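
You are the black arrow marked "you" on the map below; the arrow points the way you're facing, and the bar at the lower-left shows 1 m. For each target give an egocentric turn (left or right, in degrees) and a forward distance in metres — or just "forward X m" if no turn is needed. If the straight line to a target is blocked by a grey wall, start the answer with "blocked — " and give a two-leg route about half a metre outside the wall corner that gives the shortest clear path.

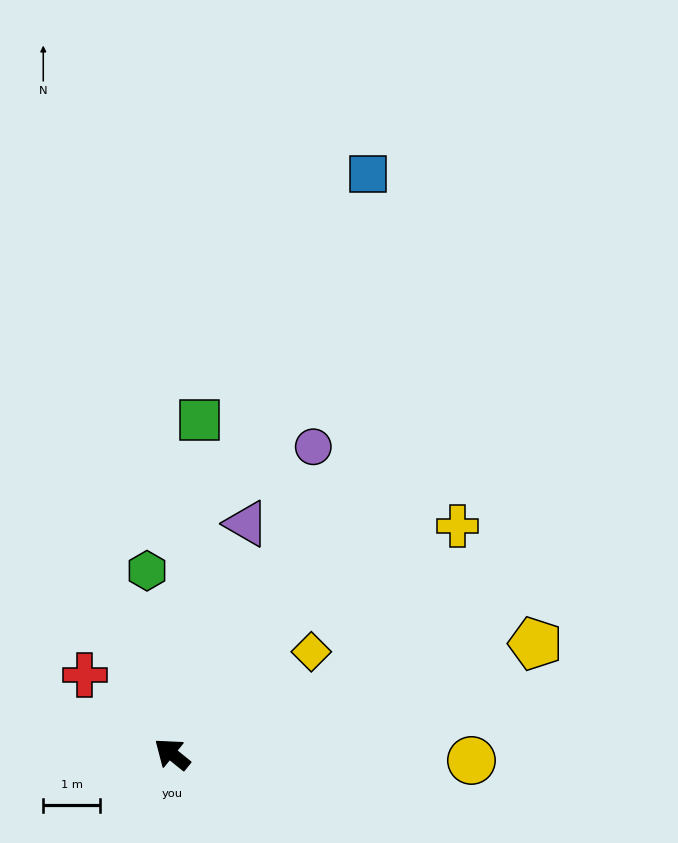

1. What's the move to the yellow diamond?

turn right 105°, forward 3.0 m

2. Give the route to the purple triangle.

turn right 69°, forward 4.3 m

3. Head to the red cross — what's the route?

turn right 3°, forward 2.1 m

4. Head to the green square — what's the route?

turn right 56°, forward 5.9 m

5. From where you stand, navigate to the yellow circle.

turn right 142°, forward 5.3 m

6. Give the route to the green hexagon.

turn right 43°, forward 3.3 m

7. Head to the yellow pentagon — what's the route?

turn right 124°, forward 6.7 m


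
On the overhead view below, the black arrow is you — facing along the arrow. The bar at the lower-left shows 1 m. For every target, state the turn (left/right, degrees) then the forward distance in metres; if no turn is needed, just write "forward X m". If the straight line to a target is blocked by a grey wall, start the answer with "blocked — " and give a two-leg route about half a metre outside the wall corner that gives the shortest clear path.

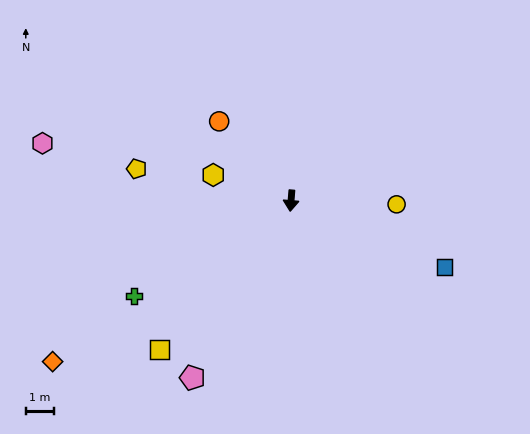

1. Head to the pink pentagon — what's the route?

turn right 24°, forward 7.2 m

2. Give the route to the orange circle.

turn right 133°, forward 3.8 m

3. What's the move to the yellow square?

turn right 37°, forward 7.1 m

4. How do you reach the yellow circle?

turn left 93°, forward 3.8 m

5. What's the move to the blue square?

turn left 71°, forward 5.9 m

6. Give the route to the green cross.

turn right 54°, forward 6.5 m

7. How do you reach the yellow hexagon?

turn right 104°, forward 2.9 m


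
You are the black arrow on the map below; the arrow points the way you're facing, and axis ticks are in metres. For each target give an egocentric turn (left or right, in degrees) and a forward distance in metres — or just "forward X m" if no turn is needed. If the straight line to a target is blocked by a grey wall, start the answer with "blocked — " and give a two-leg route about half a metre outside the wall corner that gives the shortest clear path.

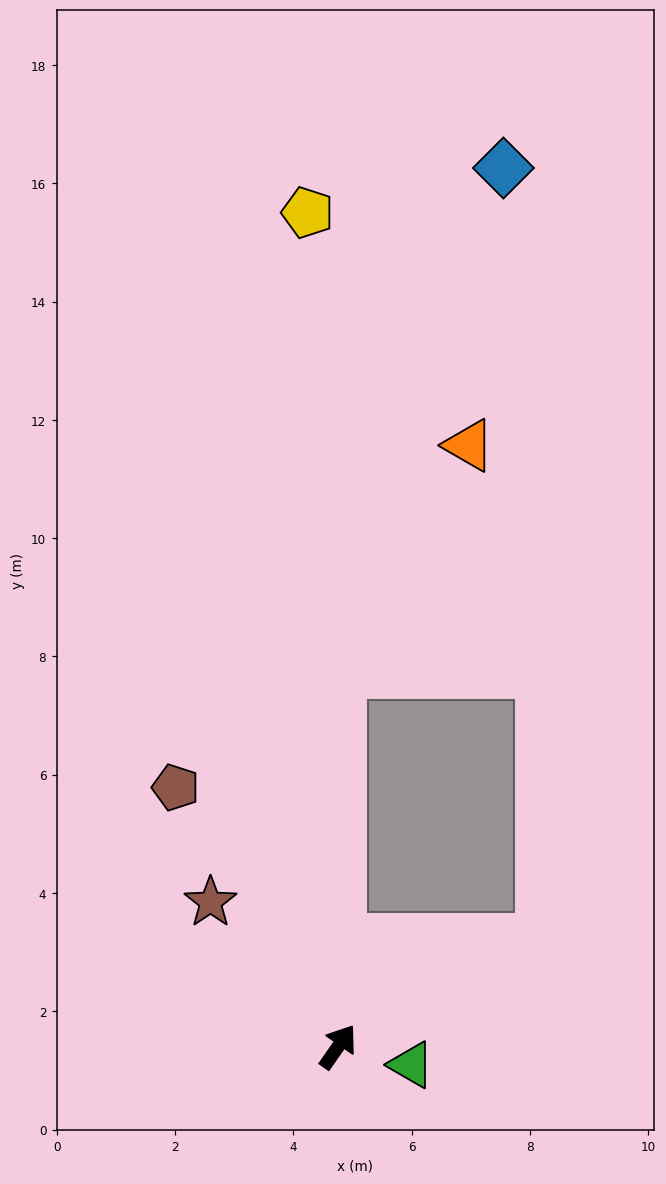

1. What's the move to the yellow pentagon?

turn left 37°, forward 14.1 m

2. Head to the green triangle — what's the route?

turn right 69°, forward 1.3 m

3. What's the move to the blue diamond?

blocked — turn left 34°, forward 6.3 m, then turn right 17°, forward 9.0 m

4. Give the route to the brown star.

turn left 76°, forward 3.3 m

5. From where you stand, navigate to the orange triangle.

blocked — turn left 34°, forward 6.3 m, then turn right 28°, forward 4.4 m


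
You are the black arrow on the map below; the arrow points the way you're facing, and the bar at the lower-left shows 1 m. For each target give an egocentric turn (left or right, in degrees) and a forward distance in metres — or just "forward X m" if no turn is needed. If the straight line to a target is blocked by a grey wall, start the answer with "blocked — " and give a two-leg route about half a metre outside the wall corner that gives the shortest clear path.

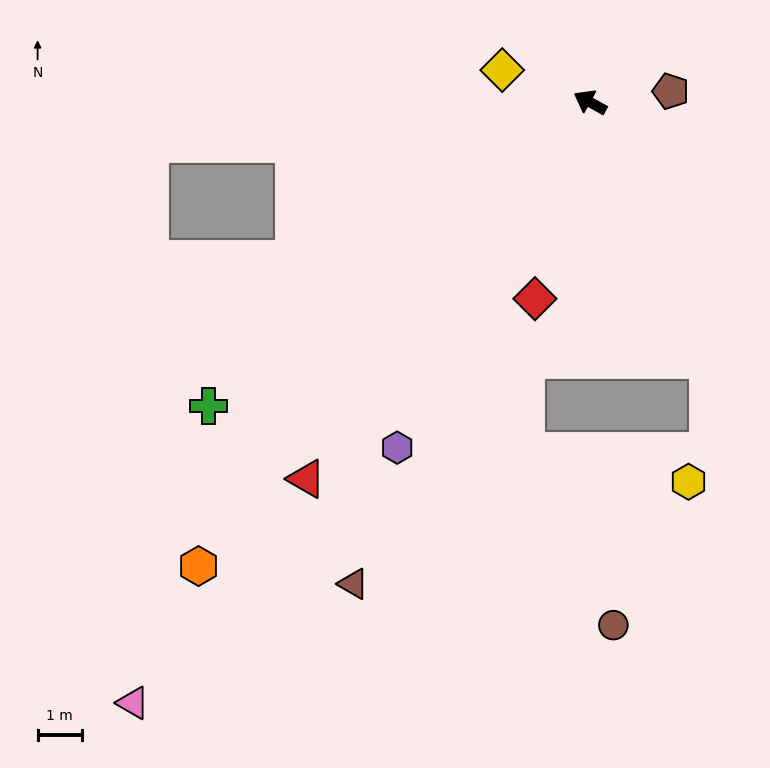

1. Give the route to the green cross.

turn left 67°, forward 11.1 m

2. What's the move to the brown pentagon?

turn right 143°, forward 1.8 m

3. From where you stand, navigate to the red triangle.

turn left 82°, forward 10.7 m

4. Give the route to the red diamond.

turn left 103°, forward 4.6 m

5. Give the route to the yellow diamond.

turn left 9°, forward 2.1 m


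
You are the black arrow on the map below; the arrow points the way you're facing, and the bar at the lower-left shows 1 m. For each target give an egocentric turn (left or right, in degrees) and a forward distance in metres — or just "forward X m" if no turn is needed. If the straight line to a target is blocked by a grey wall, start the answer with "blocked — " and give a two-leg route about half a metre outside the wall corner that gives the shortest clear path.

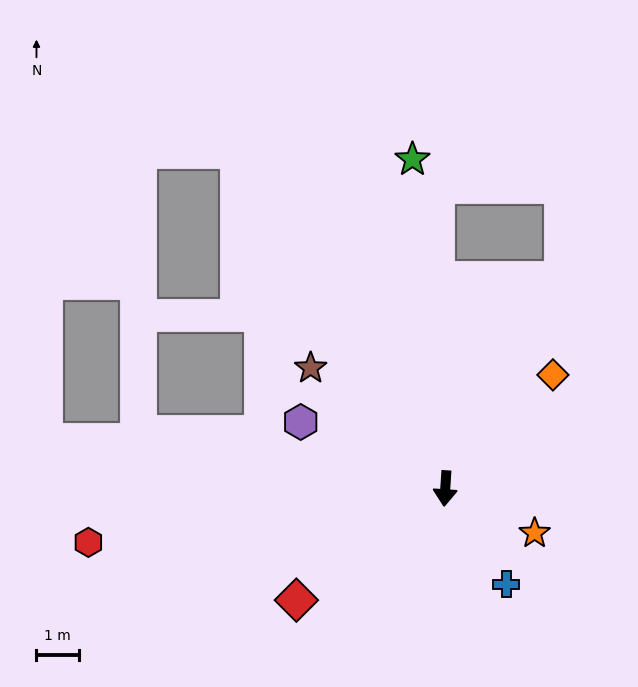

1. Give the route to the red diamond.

turn right 49°, forward 4.4 m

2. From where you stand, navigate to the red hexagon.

turn right 78°, forward 8.5 m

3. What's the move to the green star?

turn right 171°, forward 7.8 m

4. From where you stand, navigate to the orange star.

turn left 67°, forward 2.4 m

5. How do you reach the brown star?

turn right 128°, forward 4.3 m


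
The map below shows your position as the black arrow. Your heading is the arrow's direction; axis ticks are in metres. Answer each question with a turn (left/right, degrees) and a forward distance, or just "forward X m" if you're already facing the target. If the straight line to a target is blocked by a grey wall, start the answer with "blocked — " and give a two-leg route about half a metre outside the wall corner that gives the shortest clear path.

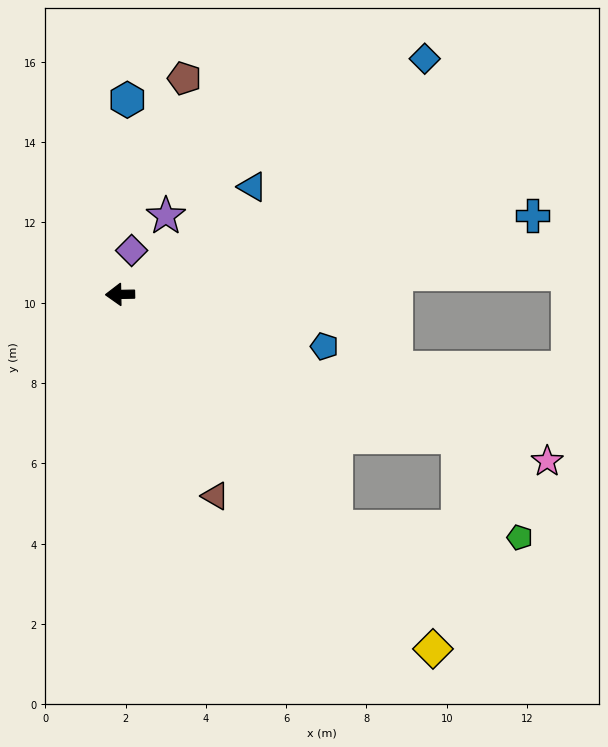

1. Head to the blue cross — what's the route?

turn right 170°, forward 10.5 m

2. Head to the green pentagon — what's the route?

blocked — turn left 156°, forward 9.1 m, then turn right 36°, forward 2.9 m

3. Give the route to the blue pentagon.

turn left 165°, forward 5.2 m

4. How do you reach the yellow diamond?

turn left 130°, forward 11.8 m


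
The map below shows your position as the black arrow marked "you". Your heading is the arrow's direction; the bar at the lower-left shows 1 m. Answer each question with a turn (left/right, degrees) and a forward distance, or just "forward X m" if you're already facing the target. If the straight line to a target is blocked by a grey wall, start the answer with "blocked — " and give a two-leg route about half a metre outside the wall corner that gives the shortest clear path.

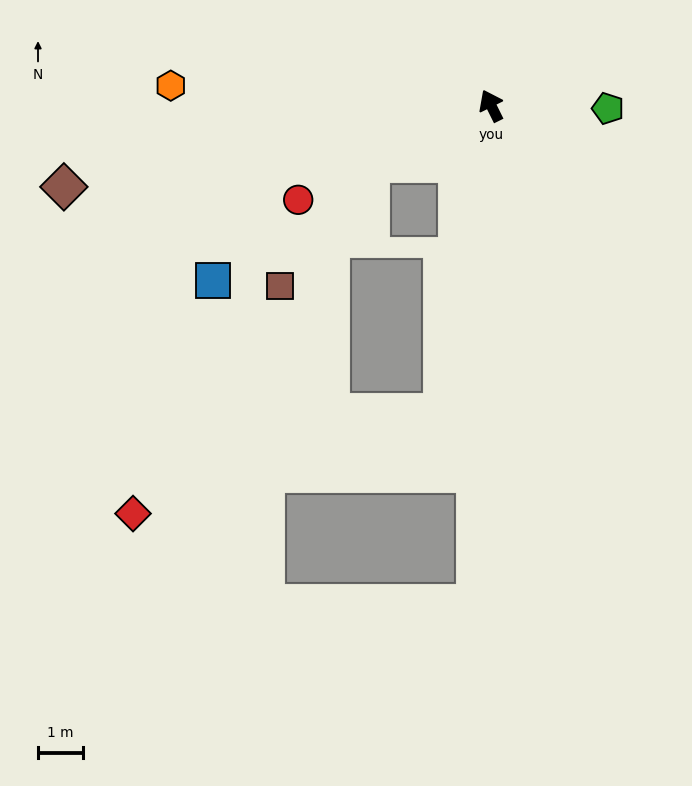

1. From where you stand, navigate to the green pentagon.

turn right 118°, forward 2.6 m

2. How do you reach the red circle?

turn left 90°, forward 4.8 m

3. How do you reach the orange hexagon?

turn left 60°, forward 7.1 m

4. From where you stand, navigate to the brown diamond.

turn left 74°, forward 9.7 m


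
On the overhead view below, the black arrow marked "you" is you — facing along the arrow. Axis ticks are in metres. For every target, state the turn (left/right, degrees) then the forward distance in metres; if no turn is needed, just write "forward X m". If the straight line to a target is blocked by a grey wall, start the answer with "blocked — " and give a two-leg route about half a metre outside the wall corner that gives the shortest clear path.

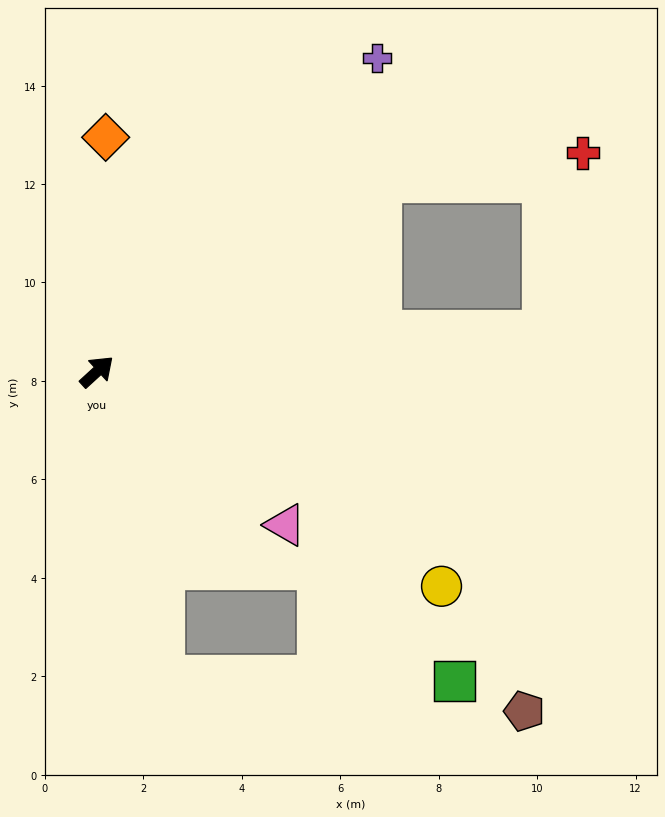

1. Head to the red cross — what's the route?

blocked — turn right 9°, forward 6.9 m, then turn right 25°, forward 4.1 m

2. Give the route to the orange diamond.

turn left 45°, forward 4.8 m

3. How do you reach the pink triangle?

turn right 82°, forward 4.9 m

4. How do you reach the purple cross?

turn left 6°, forward 8.5 m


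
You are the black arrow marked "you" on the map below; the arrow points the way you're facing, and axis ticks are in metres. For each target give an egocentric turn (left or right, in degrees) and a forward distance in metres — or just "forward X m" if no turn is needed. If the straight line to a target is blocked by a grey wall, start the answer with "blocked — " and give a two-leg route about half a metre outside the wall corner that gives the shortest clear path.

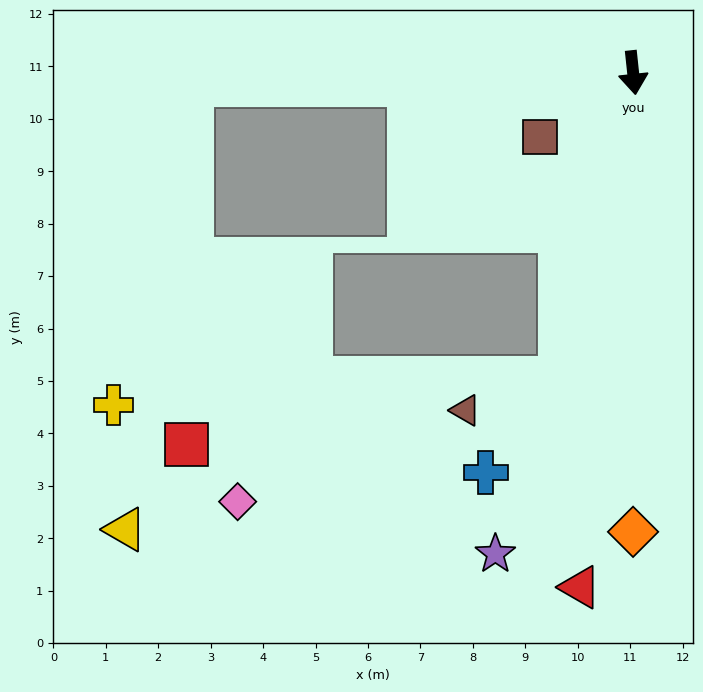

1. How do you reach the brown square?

turn right 61°, forward 2.2 m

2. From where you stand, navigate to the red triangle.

turn right 12°, forward 9.9 m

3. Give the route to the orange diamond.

turn right 6°, forward 8.8 m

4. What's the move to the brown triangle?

blocked — turn right 19°, forward 6.0 m, then turn right 58°, forward 1.9 m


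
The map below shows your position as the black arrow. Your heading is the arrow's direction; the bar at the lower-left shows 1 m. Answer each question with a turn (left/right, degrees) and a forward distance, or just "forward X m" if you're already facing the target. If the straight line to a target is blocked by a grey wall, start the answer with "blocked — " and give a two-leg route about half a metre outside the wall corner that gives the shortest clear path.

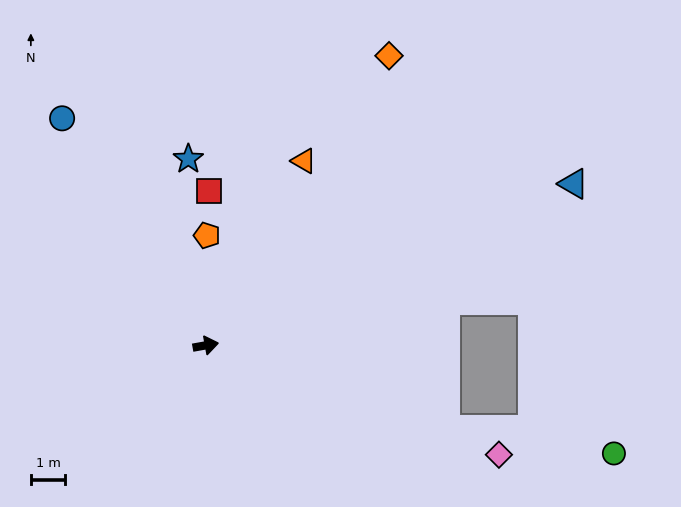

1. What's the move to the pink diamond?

turn right 31°, forward 9.1 m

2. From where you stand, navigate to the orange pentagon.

turn left 79°, forward 3.2 m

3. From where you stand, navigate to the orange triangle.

turn left 52°, forward 6.1 m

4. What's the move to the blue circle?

turn left 112°, forward 7.9 m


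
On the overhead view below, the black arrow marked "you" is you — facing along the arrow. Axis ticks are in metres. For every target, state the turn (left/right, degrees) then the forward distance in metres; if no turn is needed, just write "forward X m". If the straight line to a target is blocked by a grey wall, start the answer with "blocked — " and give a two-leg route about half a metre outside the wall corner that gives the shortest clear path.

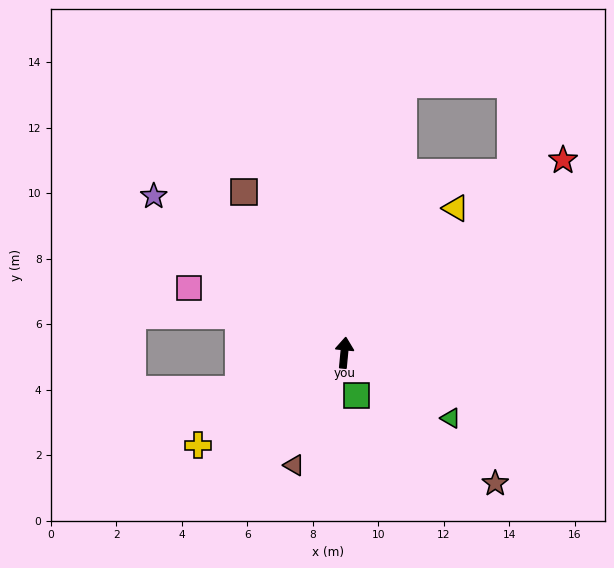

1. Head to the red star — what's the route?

turn right 43°, forward 8.9 m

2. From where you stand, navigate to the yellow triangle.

turn right 32°, forward 5.6 m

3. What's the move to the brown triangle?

turn left 161°, forward 3.8 m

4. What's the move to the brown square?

turn left 37°, forward 5.8 m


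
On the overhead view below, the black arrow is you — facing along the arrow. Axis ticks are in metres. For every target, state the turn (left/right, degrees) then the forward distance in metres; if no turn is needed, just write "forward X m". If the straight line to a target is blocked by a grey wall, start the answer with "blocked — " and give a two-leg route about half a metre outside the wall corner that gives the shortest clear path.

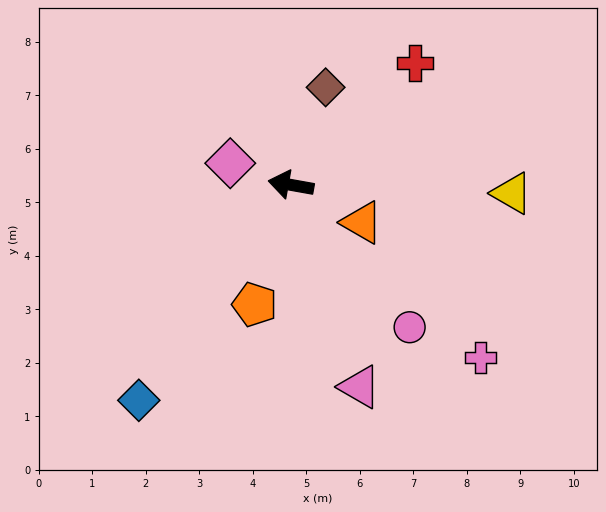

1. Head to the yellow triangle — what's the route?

turn right 172°, forward 4.1 m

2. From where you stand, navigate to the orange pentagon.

turn left 83°, forward 2.3 m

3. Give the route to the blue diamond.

turn left 65°, forward 4.9 m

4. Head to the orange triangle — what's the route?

turn left 162°, forward 1.5 m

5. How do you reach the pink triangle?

turn left 119°, forward 4.0 m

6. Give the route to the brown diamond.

turn right 99°, forward 1.9 m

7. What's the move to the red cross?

turn right 125°, forward 3.3 m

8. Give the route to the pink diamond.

turn right 10°, forward 1.2 m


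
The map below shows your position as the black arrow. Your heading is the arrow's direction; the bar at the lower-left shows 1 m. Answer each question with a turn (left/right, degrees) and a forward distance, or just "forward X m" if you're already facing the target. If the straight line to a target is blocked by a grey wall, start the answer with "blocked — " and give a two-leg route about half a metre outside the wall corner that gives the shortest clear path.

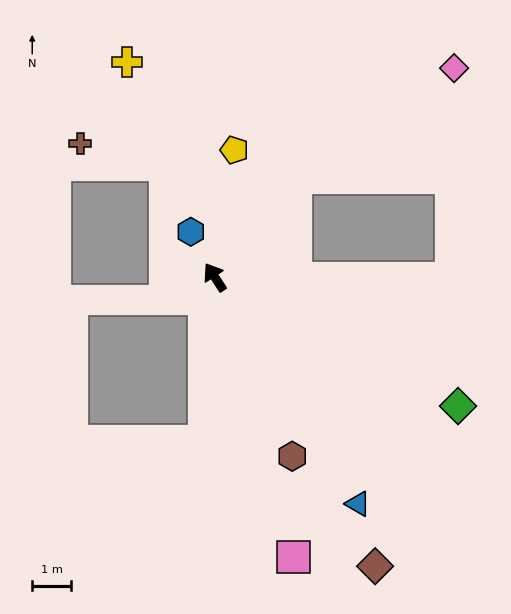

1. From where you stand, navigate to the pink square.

turn left 163°, forward 7.5 m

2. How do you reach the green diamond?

turn right 151°, forward 7.1 m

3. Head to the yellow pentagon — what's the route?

turn right 42°, forward 3.3 m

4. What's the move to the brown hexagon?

turn left 170°, forward 5.1 m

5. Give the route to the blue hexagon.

turn right 5°, forward 1.3 m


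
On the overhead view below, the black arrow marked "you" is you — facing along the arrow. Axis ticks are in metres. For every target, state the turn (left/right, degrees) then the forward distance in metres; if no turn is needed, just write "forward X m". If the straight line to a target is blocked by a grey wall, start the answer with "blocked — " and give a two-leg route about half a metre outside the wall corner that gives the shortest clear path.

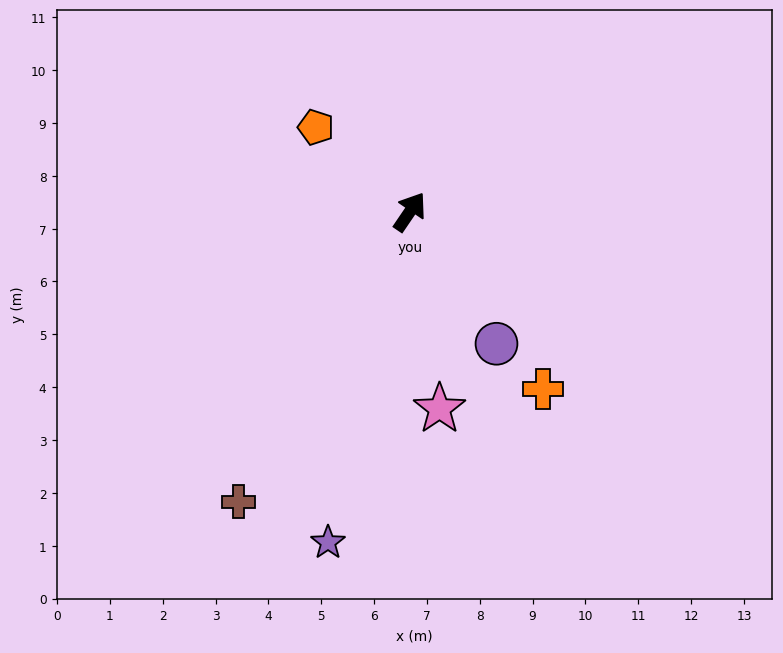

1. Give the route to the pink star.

turn right 137°, forward 3.8 m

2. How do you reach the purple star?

turn right 160°, forward 6.4 m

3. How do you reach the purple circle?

turn right 112°, forward 3.0 m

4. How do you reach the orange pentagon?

turn left 82°, forward 2.4 m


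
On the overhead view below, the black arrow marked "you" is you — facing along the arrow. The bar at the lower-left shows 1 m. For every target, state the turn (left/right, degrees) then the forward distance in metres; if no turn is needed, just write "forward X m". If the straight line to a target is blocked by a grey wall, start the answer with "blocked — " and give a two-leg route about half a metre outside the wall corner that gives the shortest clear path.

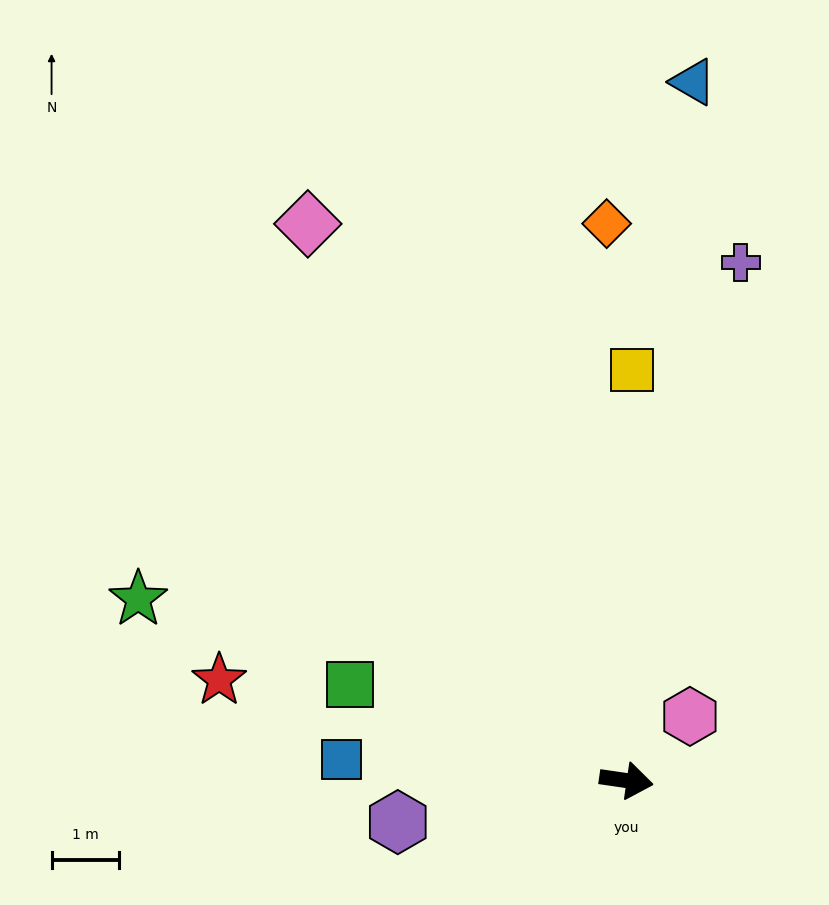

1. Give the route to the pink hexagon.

turn left 54°, forward 1.3 m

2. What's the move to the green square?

turn left 169°, forward 4.3 m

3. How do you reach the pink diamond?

turn left 128°, forward 9.5 m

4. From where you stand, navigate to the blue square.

turn right 176°, forward 4.2 m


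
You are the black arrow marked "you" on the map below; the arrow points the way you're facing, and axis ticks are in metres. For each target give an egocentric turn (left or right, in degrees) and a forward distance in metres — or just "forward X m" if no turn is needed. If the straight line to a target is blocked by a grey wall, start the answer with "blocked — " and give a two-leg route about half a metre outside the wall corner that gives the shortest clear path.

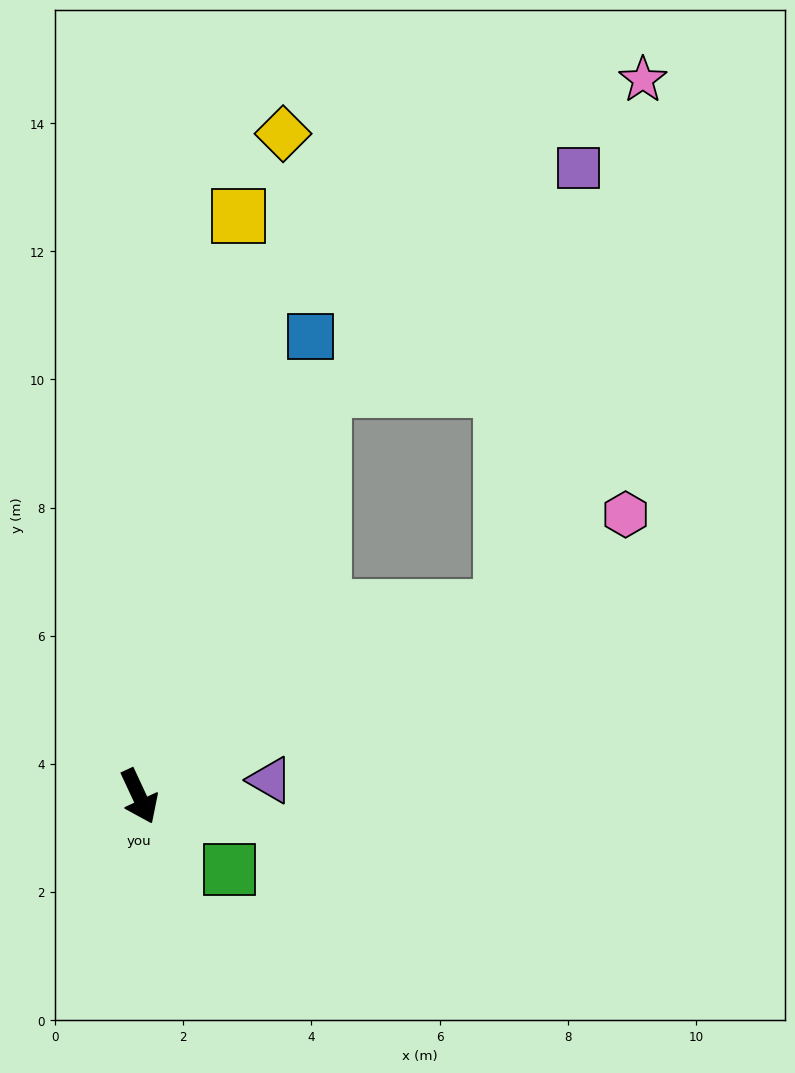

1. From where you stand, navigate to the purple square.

blocked — turn left 130°, forward 7.0 m, then turn right 24°, forward 5.3 m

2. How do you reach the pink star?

blocked — turn left 93°, forward 6.4 m, then turn left 47°, forward 8.5 m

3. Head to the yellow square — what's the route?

turn left 145°, forward 9.2 m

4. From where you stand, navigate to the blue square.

turn left 135°, forward 7.7 m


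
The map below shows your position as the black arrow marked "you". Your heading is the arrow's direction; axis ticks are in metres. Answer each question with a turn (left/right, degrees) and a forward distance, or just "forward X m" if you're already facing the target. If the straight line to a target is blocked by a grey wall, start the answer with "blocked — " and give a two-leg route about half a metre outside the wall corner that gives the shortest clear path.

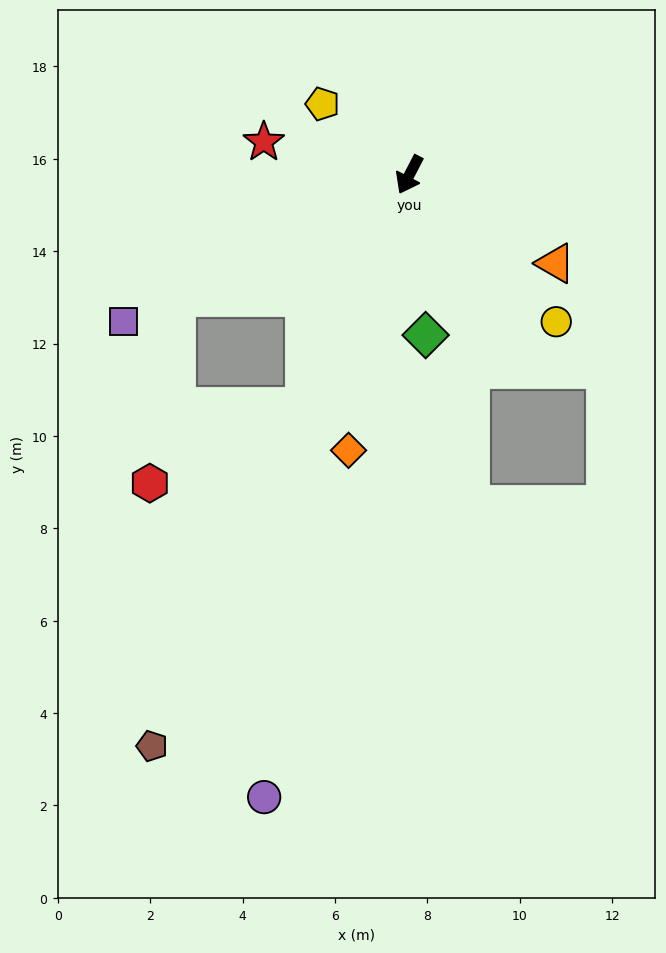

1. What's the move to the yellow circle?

turn left 72°, forward 4.5 m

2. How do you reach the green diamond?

turn left 33°, forward 3.5 m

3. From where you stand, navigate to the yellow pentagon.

turn right 102°, forward 2.4 m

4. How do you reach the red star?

turn right 75°, forward 3.2 m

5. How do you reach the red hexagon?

blocked — turn left 3°, forward 5.5 m, then turn right 39°, forward 3.7 m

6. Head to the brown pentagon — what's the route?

turn left 3°, forward 13.6 m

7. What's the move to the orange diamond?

turn left 15°, forward 6.1 m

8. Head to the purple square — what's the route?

turn right 35°, forward 7.0 m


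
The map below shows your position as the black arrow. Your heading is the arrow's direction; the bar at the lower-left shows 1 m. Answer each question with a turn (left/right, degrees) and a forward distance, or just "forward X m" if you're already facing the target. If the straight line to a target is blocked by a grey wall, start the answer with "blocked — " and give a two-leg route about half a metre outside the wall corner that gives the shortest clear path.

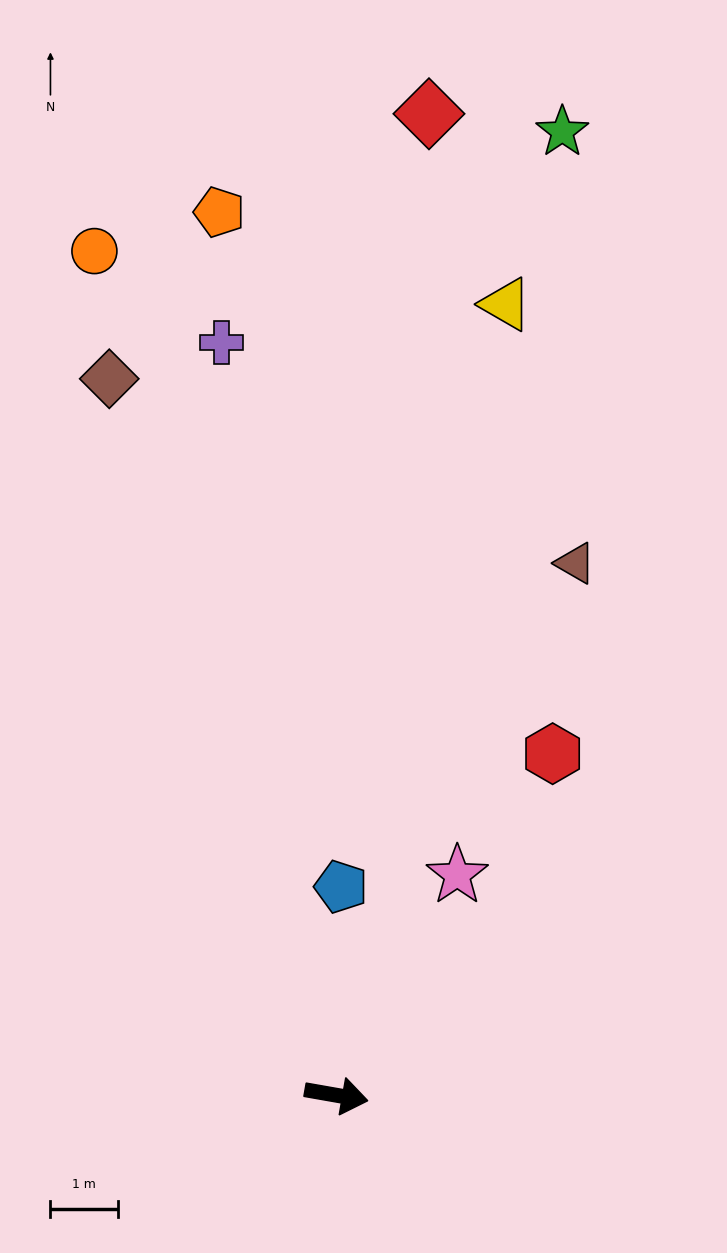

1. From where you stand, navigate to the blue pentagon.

turn left 99°, forward 3.1 m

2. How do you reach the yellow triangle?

turn left 88°, forward 12.0 m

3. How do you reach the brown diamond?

turn left 118°, forward 11.1 m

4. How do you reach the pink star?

turn left 71°, forward 3.7 m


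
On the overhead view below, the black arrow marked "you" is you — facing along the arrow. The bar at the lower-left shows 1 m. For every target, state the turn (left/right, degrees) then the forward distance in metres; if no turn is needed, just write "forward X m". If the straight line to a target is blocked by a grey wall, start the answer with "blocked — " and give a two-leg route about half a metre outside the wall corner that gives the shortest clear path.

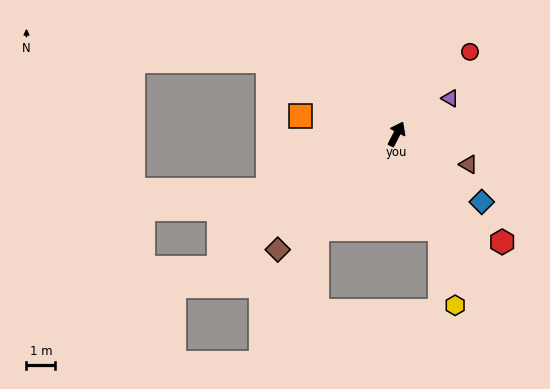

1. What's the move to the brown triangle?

turn right 86°, forward 2.7 m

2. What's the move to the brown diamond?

turn left 161°, forward 5.8 m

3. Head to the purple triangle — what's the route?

turn right 29°, forward 2.2 m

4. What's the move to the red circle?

turn right 15°, forward 3.8 m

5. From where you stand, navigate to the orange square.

turn left 107°, forward 3.4 m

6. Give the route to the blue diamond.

turn right 101°, forward 3.8 m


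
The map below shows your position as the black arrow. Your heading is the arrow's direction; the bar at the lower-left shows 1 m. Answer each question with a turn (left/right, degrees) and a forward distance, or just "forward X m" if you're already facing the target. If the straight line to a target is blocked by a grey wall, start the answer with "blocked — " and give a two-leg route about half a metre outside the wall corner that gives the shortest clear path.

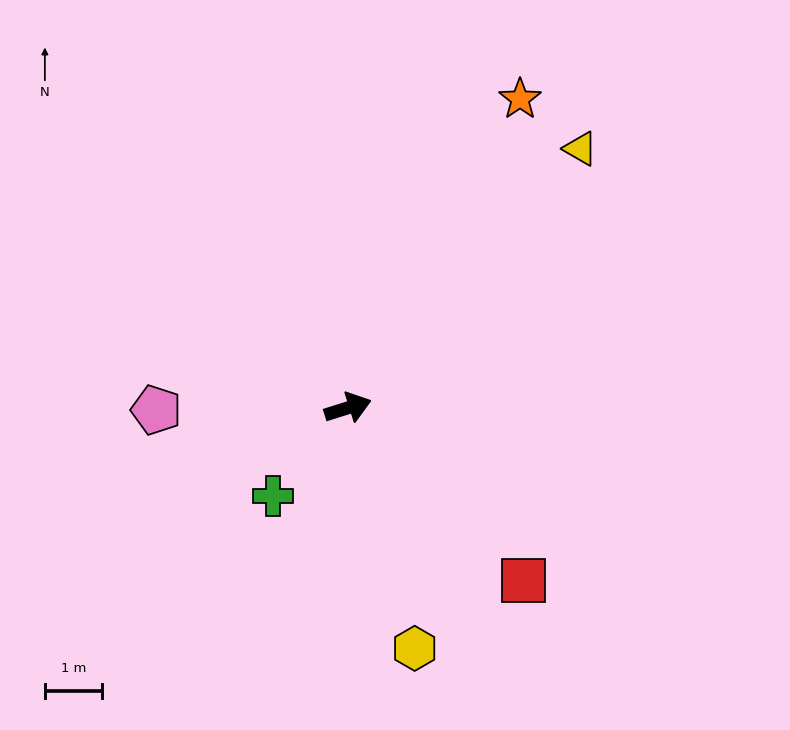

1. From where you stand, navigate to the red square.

turn right 62°, forward 4.3 m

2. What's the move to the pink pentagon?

turn left 163°, forward 3.3 m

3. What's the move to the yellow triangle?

turn left 31°, forward 6.1 m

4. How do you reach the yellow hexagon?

turn right 92°, forward 4.4 m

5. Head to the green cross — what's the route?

turn right 148°, forward 2.0 m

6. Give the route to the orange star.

turn left 43°, forward 6.2 m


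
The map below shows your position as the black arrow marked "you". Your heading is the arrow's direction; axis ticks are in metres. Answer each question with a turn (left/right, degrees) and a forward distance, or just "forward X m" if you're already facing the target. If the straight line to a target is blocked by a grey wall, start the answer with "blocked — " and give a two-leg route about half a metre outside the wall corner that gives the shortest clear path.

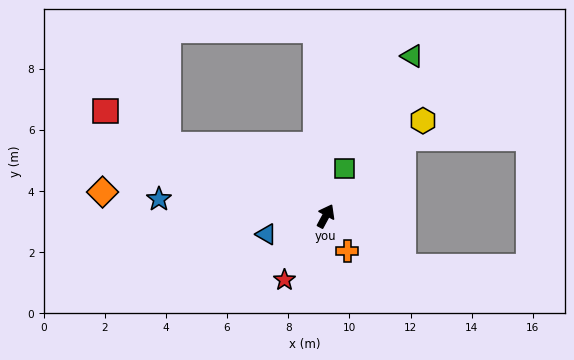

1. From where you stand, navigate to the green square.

turn left 6°, forward 1.7 m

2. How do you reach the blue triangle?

turn left 135°, forward 2.0 m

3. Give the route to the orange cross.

turn right 120°, forward 1.3 m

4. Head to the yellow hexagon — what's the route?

turn right 17°, forward 4.5 m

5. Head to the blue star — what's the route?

turn left 113°, forward 5.5 m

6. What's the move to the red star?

turn left 175°, forward 2.5 m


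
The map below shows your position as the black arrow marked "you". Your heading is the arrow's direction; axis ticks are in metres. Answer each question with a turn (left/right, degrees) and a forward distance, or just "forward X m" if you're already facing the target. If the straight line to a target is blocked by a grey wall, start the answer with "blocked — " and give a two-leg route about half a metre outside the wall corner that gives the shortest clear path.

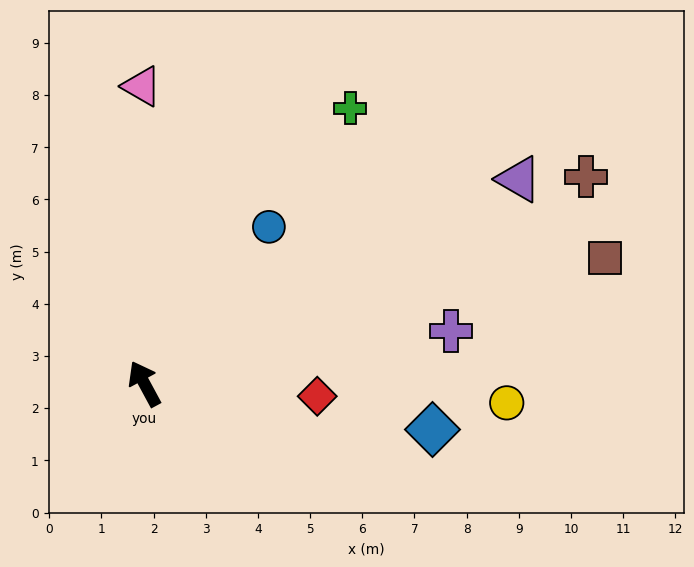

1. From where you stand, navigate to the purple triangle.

turn right 90°, forward 8.2 m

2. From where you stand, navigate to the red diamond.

turn right 123°, forward 3.3 m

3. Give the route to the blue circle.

turn right 67°, forward 3.8 m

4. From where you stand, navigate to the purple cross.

turn right 109°, forward 6.0 m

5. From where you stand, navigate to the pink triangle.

turn right 28°, forward 5.7 m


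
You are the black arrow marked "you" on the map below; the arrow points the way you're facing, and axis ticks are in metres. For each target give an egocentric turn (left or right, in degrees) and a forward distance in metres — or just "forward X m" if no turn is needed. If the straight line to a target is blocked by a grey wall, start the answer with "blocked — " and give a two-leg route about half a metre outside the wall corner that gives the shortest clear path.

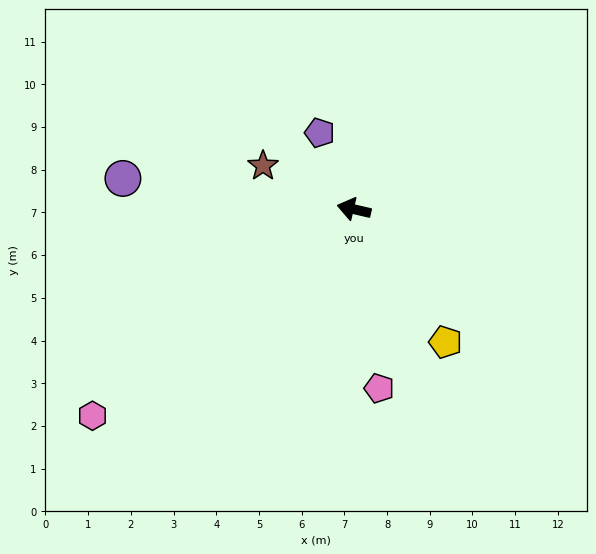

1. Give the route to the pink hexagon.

turn left 51°, forward 7.8 m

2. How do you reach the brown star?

turn right 13°, forward 2.4 m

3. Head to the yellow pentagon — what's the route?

turn left 138°, forward 3.8 m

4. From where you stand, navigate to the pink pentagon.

turn left 111°, forward 4.2 m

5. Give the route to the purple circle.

turn left 5°, forward 5.5 m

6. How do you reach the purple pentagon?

turn right 53°, forward 2.0 m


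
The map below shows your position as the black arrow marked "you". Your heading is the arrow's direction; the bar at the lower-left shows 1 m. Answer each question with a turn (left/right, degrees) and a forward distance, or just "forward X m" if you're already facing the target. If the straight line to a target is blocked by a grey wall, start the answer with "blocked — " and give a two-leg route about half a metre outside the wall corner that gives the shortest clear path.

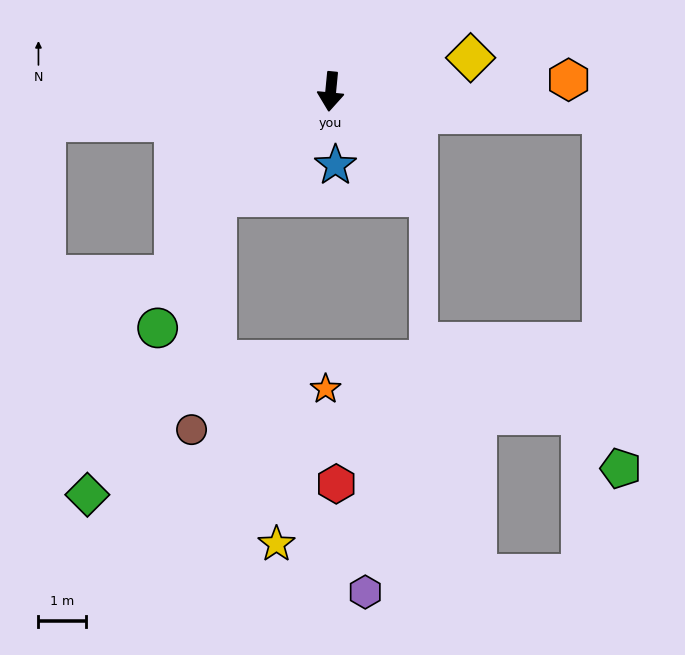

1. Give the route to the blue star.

turn left 9°, forward 1.6 m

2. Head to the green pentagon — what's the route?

blocked — turn left 91°, forward 5.8 m, then turn right 82°, forward 7.5 m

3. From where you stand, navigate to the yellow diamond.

turn left 109°, forward 3.0 m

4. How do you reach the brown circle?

blocked — turn right 42°, forward 3.3 m, then turn left 41°, forward 5.0 m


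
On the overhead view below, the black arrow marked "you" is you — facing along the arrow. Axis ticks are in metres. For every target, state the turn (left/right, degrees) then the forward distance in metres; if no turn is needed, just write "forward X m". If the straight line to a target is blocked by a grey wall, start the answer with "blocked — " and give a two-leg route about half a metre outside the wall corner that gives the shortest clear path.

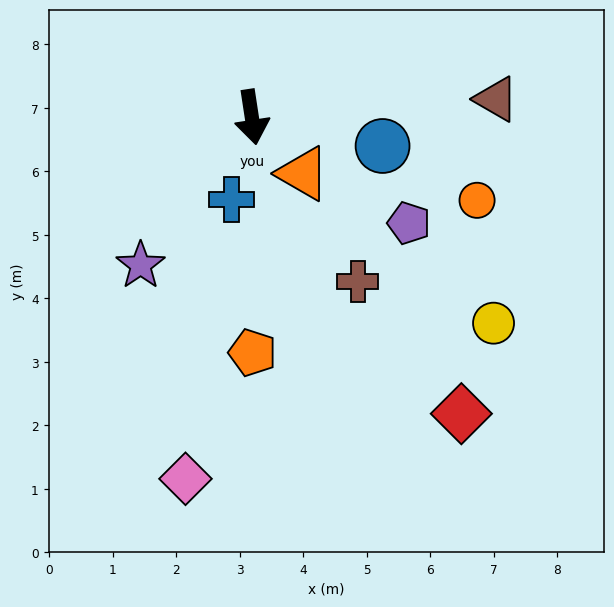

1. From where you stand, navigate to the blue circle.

turn left 69°, forward 2.1 m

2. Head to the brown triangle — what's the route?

turn left 86°, forward 3.9 m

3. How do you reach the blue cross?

turn right 23°, forward 1.3 m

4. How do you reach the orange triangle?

turn left 34°, forward 1.2 m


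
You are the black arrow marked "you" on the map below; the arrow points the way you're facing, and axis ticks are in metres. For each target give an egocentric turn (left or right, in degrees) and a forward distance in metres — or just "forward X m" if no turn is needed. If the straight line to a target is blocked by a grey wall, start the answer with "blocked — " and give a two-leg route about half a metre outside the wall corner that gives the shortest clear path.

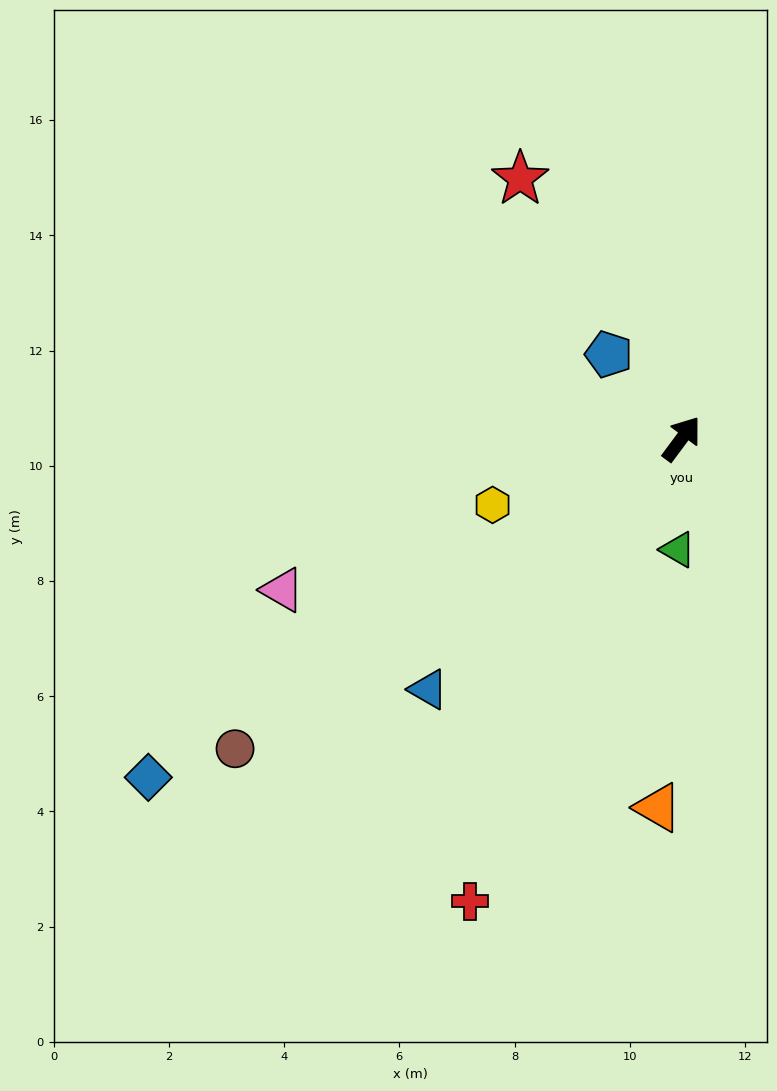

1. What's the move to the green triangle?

turn right 145°, forward 1.9 m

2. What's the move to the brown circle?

turn left 161°, forward 9.4 m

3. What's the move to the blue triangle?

turn left 171°, forward 6.2 m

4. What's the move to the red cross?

turn right 168°, forward 8.8 m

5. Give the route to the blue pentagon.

turn left 77°, forward 1.9 m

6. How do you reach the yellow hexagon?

turn left 146°, forward 3.5 m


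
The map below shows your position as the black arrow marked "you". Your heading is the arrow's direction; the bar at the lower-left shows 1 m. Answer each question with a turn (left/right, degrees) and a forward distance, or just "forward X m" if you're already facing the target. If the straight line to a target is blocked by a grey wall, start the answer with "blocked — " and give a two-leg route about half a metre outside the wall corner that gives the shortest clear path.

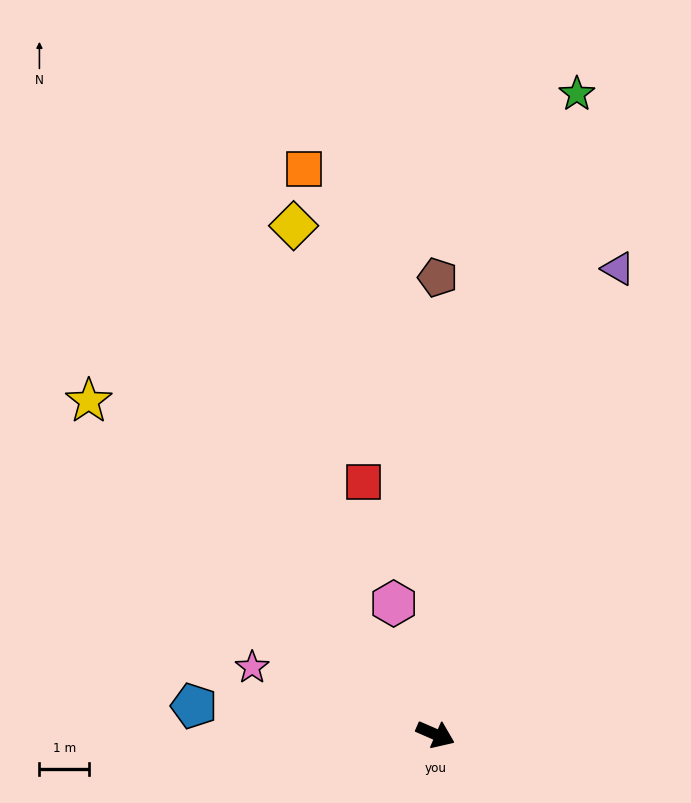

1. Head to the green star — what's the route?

turn left 101°, forward 13.2 m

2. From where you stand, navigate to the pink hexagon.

turn left 131°, forward 2.8 m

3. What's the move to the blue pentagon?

turn right 163°, forward 4.9 m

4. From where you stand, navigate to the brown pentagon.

turn left 113°, forward 9.2 m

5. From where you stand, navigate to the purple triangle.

turn left 92°, forward 10.1 m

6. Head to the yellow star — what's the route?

turn left 160°, forward 9.7 m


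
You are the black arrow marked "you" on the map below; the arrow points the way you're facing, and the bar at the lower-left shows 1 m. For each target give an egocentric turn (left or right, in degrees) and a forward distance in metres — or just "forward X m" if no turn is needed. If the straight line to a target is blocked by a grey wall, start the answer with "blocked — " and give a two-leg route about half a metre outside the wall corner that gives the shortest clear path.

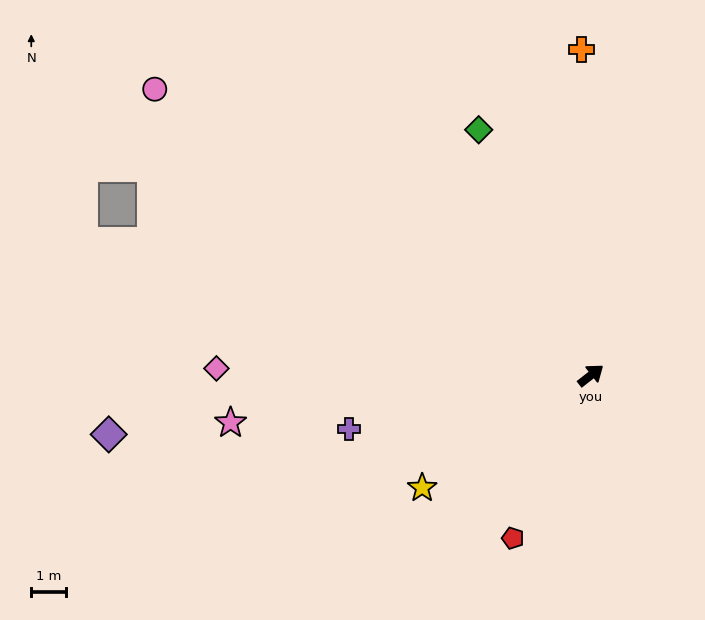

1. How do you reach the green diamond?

turn left 76°, forward 7.8 m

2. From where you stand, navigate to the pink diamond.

turn left 141°, forward 10.8 m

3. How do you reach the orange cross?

turn left 54°, forward 9.4 m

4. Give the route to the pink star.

turn left 149°, forward 10.5 m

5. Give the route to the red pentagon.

turn right 154°, forward 5.2 m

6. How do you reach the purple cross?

turn left 154°, forward 7.2 m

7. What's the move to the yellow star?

turn left 176°, forward 5.9 m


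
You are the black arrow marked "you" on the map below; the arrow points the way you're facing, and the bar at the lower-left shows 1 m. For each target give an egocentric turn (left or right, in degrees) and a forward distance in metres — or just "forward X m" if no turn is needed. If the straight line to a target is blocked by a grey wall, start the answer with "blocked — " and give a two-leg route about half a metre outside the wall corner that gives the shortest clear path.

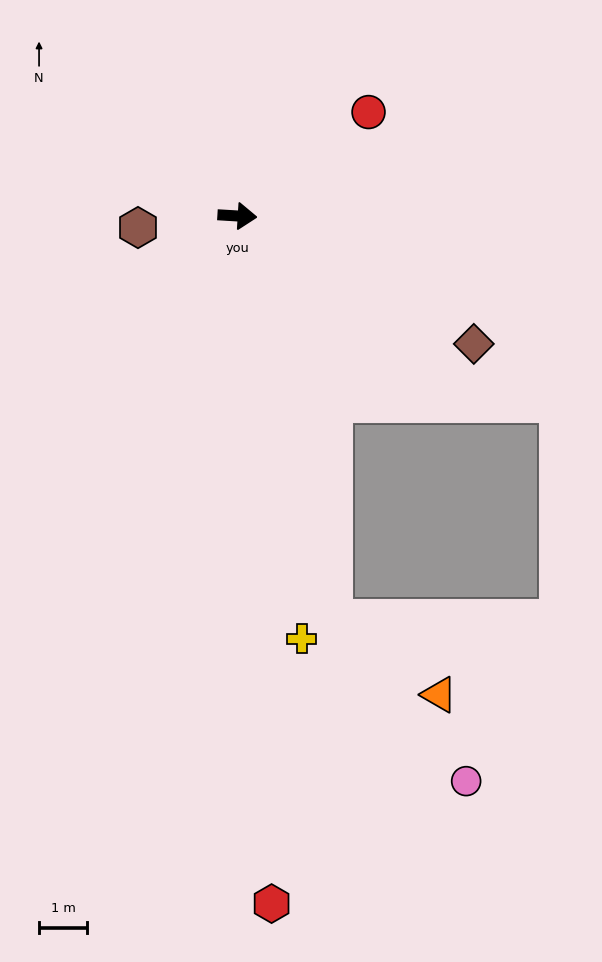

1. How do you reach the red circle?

turn left 42°, forward 3.5 m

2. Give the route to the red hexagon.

turn right 84°, forward 14.4 m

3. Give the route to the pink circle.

blocked — turn right 73°, forward 8.7 m, then turn left 26°, forward 4.4 m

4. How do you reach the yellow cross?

turn right 78°, forward 8.9 m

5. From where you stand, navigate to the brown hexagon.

turn right 170°, forward 2.1 m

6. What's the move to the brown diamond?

turn right 25°, forward 5.6 m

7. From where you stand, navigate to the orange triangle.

blocked — turn right 73°, forward 8.7 m, then turn left 41°, forward 2.7 m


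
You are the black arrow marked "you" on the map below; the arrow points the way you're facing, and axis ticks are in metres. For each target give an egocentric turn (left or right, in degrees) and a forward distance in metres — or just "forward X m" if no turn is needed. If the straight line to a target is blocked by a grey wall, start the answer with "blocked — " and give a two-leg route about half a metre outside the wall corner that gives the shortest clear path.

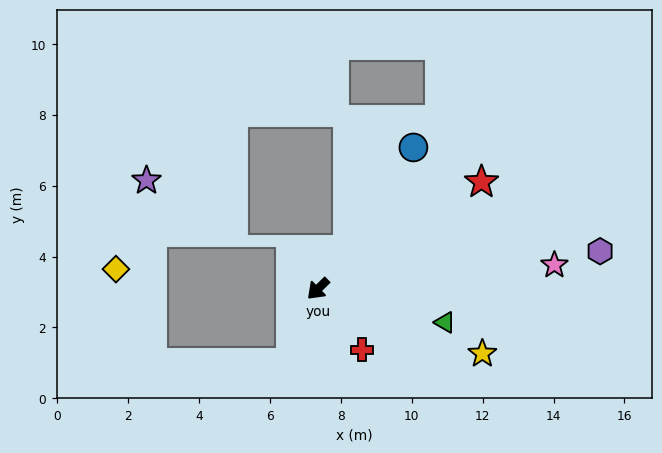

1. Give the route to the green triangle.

turn left 121°, forward 3.7 m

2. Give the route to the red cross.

turn left 81°, forward 2.1 m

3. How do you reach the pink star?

turn left 141°, forward 6.7 m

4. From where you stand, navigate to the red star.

turn left 169°, forward 5.5 m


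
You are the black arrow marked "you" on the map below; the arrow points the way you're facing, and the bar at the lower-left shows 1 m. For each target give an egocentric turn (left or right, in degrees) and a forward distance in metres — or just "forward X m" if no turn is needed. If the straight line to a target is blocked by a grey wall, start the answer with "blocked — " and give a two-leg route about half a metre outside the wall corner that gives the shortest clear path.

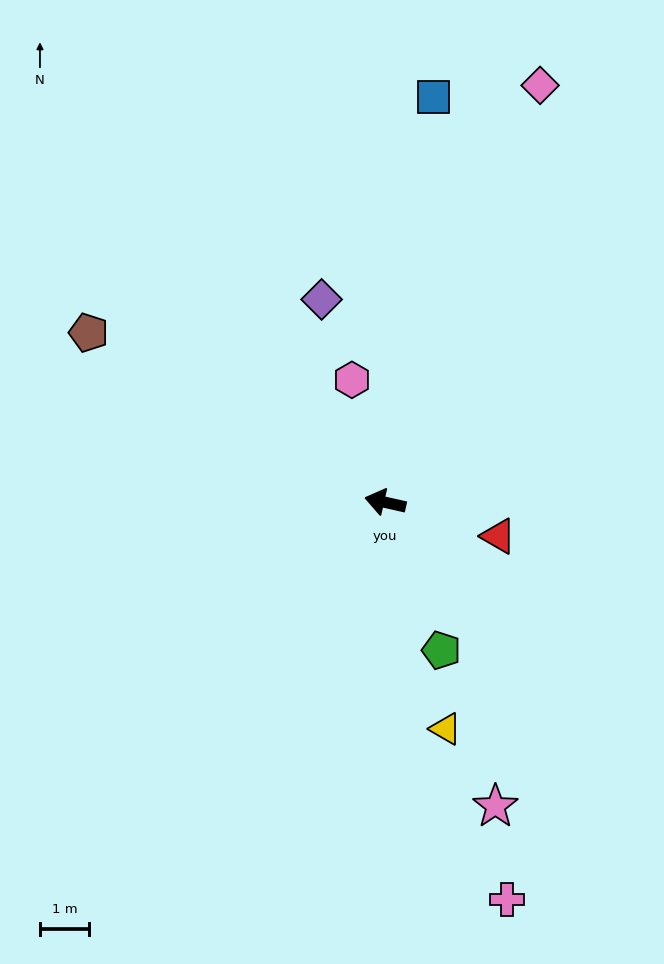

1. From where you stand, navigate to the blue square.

turn right 84°, forward 8.4 m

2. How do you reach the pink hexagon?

turn right 62°, forward 2.6 m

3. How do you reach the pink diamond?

turn right 98°, forward 9.1 m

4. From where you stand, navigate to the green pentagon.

turn left 123°, forward 3.2 m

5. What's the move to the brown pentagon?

turn right 17°, forward 7.0 m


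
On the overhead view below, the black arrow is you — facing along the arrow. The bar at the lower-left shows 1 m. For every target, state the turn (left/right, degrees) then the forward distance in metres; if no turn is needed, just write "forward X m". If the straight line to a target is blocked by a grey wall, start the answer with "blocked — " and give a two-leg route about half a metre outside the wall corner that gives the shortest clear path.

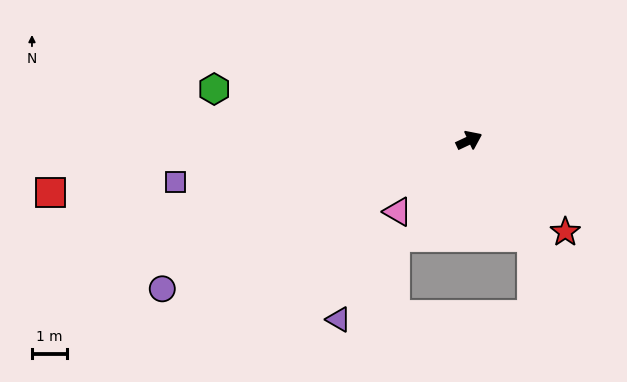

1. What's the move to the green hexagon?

turn left 143°, forward 7.4 m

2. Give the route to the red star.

turn right 69°, forward 3.8 m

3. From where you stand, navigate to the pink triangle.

turn right 160°, forward 2.9 m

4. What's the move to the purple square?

turn left 163°, forward 8.5 m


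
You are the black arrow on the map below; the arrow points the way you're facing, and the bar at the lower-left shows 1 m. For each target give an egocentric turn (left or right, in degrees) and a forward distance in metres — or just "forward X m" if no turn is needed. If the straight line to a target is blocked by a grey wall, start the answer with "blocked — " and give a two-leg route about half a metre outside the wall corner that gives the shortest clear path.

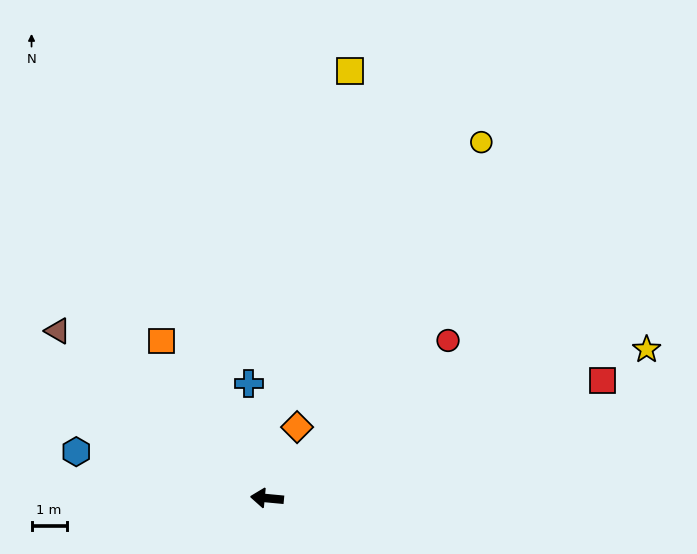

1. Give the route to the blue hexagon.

turn right 8°, forward 5.6 m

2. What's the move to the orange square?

turn right 51°, forward 5.4 m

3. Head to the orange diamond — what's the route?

turn right 108°, forward 2.2 m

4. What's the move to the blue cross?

turn right 76°, forward 3.3 m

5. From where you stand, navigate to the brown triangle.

turn right 33°, forward 7.6 m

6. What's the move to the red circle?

turn right 134°, forward 6.8 m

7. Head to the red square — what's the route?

turn right 155°, forward 10.1 m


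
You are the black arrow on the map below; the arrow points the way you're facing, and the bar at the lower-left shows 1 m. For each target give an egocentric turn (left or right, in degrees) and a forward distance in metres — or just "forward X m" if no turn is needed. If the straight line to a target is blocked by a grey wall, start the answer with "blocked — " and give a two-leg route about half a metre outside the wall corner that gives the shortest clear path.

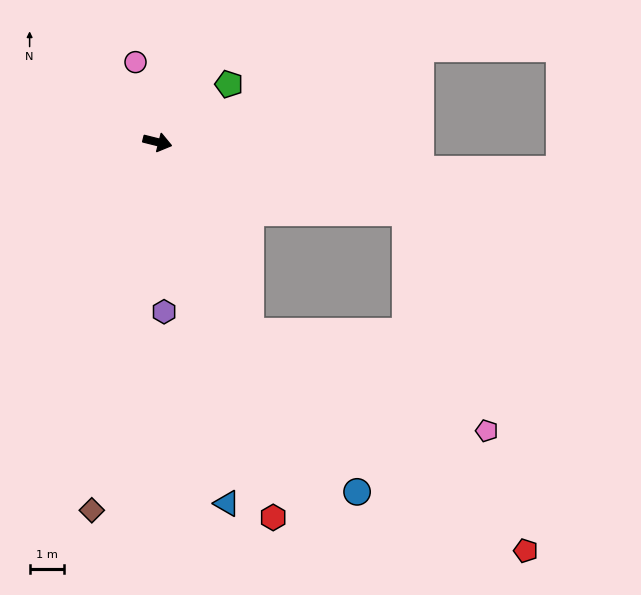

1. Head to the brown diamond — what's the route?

turn right 86°, forward 10.9 m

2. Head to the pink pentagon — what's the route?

blocked — turn right 50°, forward 6.2 m, then turn left 42°, forward 7.5 m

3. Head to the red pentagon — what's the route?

blocked — turn right 50°, forward 6.2 m, then turn left 26°, forward 10.3 m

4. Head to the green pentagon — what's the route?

turn left 53°, forward 2.7 m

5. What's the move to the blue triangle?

turn right 65°, forward 10.7 m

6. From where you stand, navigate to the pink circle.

turn left 119°, forward 2.4 m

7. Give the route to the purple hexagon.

turn right 74°, forward 5.0 m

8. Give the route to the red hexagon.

turn right 59°, forward 11.5 m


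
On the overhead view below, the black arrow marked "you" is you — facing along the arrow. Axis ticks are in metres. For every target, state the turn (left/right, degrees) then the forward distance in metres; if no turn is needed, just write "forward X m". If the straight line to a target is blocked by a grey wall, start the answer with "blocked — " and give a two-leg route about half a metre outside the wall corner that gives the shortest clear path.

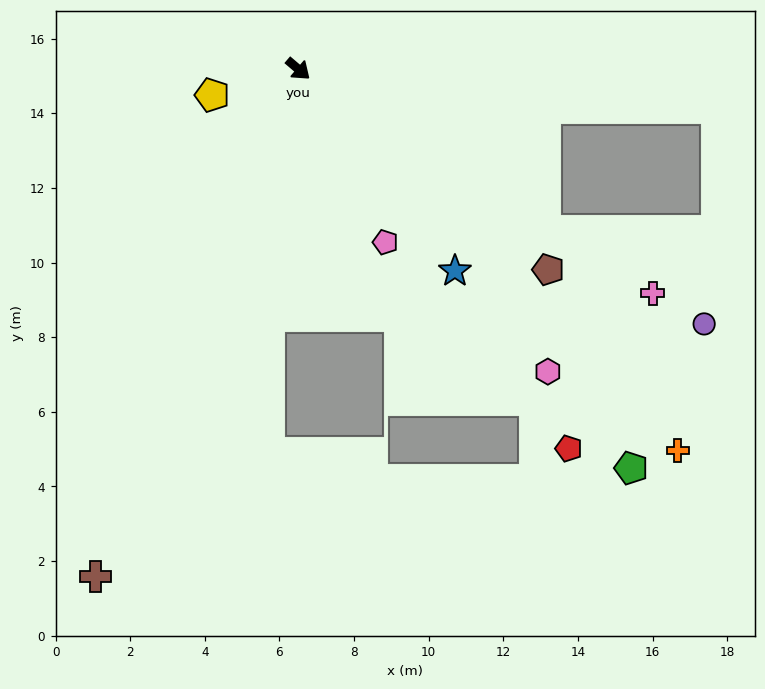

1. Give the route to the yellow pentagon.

turn right 123°, forward 2.4 m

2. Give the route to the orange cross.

turn right 5°, forward 14.4 m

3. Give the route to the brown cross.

turn right 71°, forward 14.6 m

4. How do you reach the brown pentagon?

forward 8.6 m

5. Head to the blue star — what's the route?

turn right 12°, forward 6.8 m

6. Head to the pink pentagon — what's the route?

turn right 23°, forward 5.2 m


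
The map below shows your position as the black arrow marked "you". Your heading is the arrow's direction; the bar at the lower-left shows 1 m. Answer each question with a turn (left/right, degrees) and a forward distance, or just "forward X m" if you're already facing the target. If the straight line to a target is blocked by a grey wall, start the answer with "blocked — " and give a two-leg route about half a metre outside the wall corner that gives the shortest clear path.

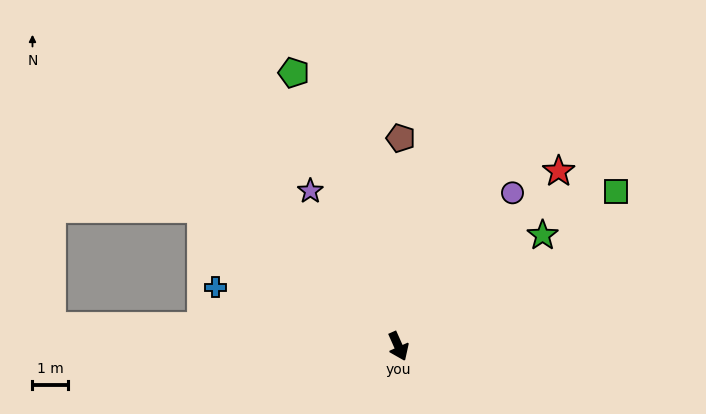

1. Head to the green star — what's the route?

turn left 104°, forward 5.1 m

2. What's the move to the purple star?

turn right 174°, forward 5.0 m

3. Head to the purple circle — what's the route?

turn left 119°, forward 5.4 m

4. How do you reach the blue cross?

turn right 132°, forward 5.4 m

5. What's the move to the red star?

turn left 114°, forward 6.7 m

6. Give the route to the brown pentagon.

turn left 155°, forward 5.8 m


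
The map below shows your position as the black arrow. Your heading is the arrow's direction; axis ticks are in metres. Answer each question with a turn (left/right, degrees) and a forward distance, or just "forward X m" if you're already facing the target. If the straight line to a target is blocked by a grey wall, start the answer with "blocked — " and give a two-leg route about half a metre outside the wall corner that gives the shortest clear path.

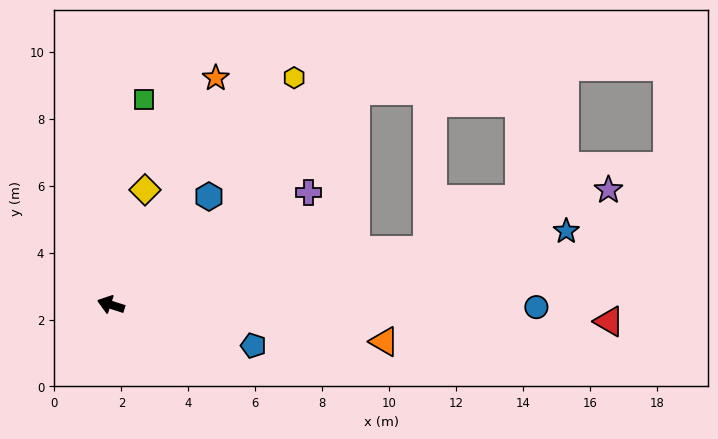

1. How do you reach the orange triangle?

turn right 170°, forward 8.2 m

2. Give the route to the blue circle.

turn right 163°, forward 12.7 m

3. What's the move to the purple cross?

turn right 133°, forward 6.8 m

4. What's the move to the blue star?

turn right 153°, forward 13.8 m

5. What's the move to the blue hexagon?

turn right 114°, forward 4.4 m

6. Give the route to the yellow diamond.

turn right 89°, forward 3.6 m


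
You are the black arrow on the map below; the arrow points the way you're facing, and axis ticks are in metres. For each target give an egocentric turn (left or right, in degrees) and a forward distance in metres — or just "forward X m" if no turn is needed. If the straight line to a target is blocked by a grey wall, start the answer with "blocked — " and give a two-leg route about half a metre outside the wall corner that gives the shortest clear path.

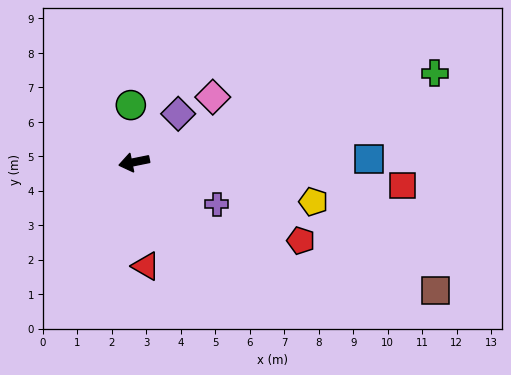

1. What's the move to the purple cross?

turn left 142°, forward 2.7 m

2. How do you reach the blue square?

turn left 169°, forward 6.8 m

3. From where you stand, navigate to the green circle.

turn right 98°, forward 1.7 m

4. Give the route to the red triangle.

turn left 85°, forward 3.0 m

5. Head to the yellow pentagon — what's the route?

turn left 156°, forward 5.3 m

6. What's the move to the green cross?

turn right 175°, forward 9.1 m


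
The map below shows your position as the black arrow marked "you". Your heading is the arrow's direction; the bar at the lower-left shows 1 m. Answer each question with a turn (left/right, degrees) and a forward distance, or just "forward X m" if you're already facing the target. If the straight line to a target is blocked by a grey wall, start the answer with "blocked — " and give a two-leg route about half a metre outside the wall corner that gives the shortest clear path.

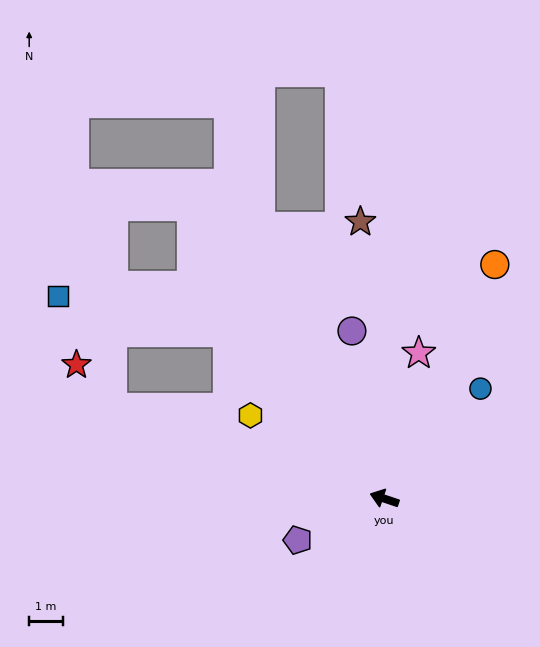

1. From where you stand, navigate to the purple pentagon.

turn left 44°, forward 2.8 m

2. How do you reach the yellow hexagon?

turn right 13°, forward 4.7 m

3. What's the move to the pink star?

turn right 85°, forward 4.4 m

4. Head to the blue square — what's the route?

blocked — turn right 28°, forward 6.7 m, then turn left 34°, forward 5.1 m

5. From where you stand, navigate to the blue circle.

turn right 113°, forward 4.3 m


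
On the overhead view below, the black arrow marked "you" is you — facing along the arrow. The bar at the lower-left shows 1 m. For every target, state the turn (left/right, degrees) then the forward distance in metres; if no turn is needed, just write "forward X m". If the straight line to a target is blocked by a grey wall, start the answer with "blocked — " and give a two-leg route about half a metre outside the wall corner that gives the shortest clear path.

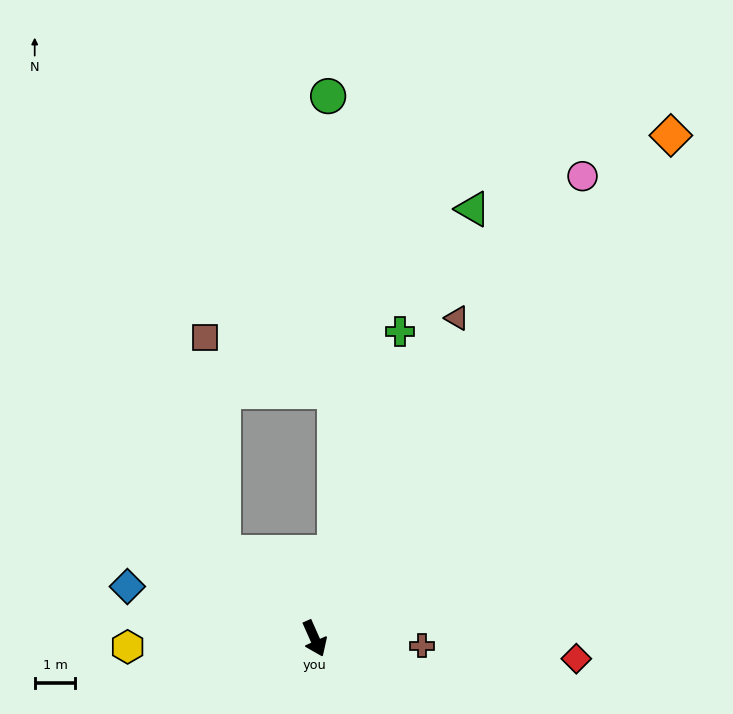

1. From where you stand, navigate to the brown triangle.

turn left 132°, forward 8.6 m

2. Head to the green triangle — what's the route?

turn left 136°, forward 11.2 m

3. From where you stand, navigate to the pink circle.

turn left 126°, forward 13.1 m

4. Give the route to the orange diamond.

turn left 121°, forward 15.1 m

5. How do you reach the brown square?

blocked — turn right 157°, forward 3.1 m, then turn right 42°, forward 5.3 m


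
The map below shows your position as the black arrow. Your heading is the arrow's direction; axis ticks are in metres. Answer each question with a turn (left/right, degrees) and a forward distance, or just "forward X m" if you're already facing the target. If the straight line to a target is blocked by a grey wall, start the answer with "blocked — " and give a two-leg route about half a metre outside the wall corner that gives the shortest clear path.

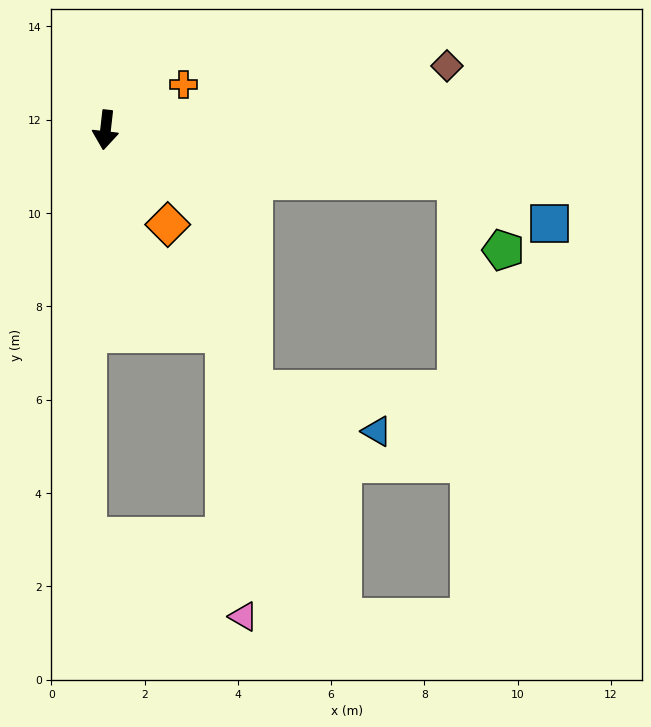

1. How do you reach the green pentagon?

blocked — turn left 88°, forward 7.6 m, then turn right 48°, forward 1.8 m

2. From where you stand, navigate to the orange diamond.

turn left 40°, forward 2.4 m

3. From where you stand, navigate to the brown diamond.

turn left 107°, forward 7.4 m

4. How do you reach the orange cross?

turn left 127°, forward 1.9 m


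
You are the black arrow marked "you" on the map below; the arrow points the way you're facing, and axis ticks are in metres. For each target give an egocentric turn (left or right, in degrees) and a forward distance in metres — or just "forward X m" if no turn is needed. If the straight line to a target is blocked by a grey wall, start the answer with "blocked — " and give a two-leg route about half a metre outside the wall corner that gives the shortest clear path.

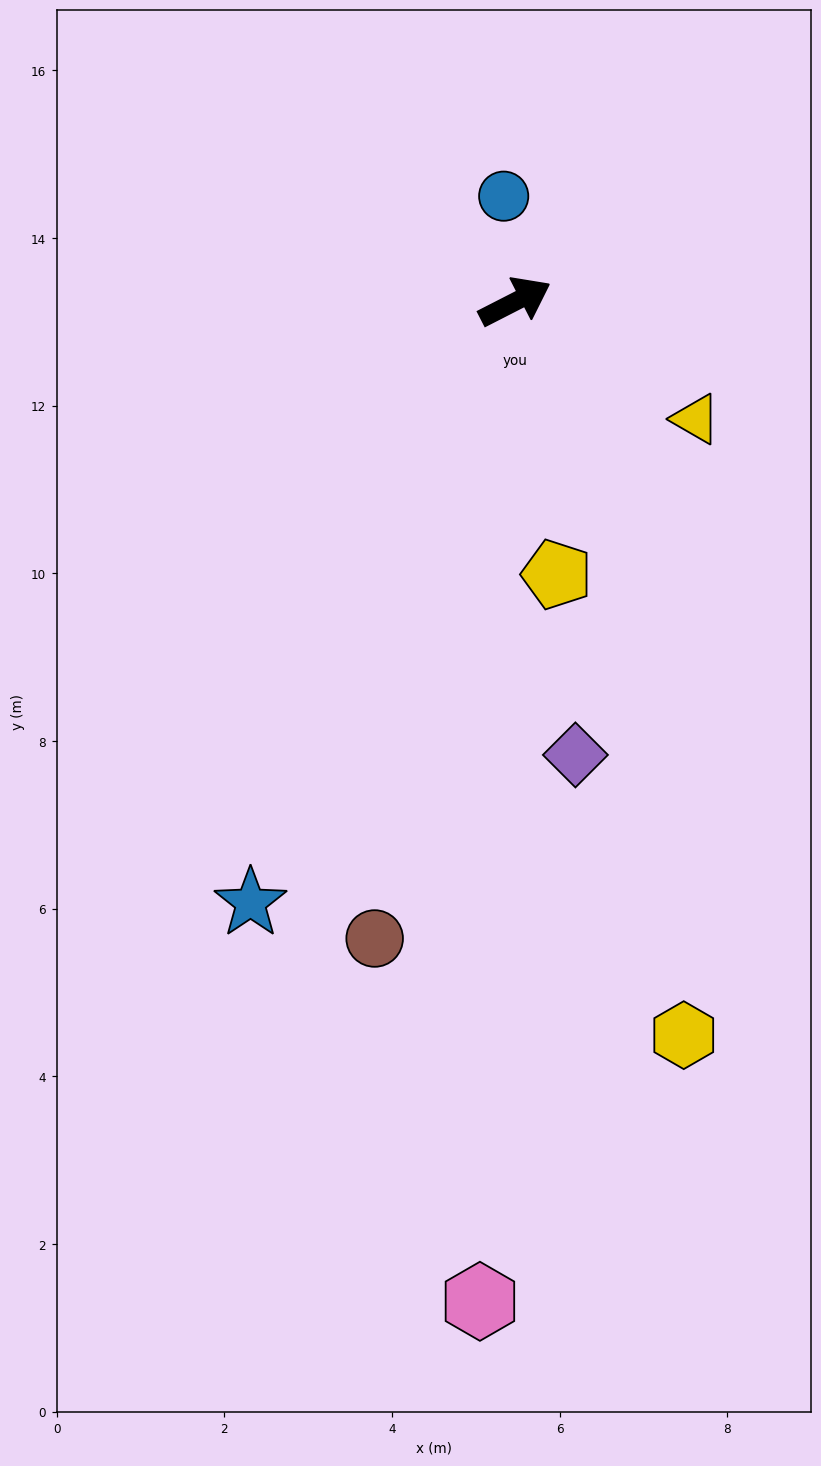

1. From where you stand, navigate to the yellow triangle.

turn right 60°, forward 2.6 m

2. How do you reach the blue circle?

turn left 69°, forward 1.3 m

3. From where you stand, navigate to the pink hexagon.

turn right 119°, forward 11.9 m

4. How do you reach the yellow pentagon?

turn right 108°, forward 3.3 m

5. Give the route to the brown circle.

turn right 130°, forward 7.8 m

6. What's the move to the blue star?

turn right 141°, forward 7.8 m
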